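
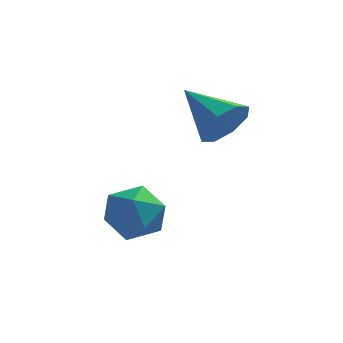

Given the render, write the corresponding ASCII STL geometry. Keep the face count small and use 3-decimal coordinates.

solid 
facet normal -0.861 0.494 0.119
outer loop
vertex -2.201 1.677 -1.23
vertex -2.736 0.864 -1.729
vertex -2.598 0.843 -0.645
endloop
endfacet
facet normal -0.405 0.646 0.647
outer loop
vertex -2.201 1.677 -1.23
vertex -2.598 0.843 -0.645
vertex -1.605 1.243 -0.423
endloop
endfacet
facet normal 0.187 0.916 0.354
outer loop
vertex -2.201 1.677 -1.23
vertex -1.605 1.243 -0.423
vertex -1.129 1.512 -1.37
endloop
endfacet
facet normal 0.097 0.930 -0.354
outer loop
vertex -2.201 1.677 -1.23
vertex -1.129 1.512 -1.37
vertex -1.828 1.277 -2.178
endloop
endfacet
facet normal -0.551 0.669 -0.499
outer loop
vertex -2.201 1.677 -1.23
vertex -1.828 1.277 -2.178
vertex -2.736 0.864 -1.729
endloop
endfacet
facet normal -0.232 0.037 0.972
outer loop
vertex -1.605 1.243 -0.423
vertex -2.598 0.843 -0.645
vertex -1.772 0.163 -0.422
endloop
endfacet
facet normal -0.970 -0.211 0.119
outer loop
vertex -2.598 0.843 -0.645
vertex -2.736 0.864 -1.729
vertex -2.471 -0.072 -1.23
endloop
endfacet
facet normal -0.468 0.072 -0.881
outer loop
vertex -2.736 0.864 -1.729
vertex -1.828 1.277 -2.178
vertex -1.995 0.197 -2.177
endloop
endfacet
facet normal 0.581 0.494 -0.647
outer loop
vertex -1.828 1.277 -2.178
vertex -1.129 1.512 -1.37
vertex -1.002 0.597 -1.955
endloop
endfacet
facet normal 0.727 0.472 0.499
outer loop
vertex -1.129 1.512 -1.37
vertex -1.605 1.243 -0.423
vertex -0.864 0.576 -0.871
endloop
endfacet
facet normal -0.097 -0.930 0.354
outer loop
vertex -1.399 -0.237 -1.37
vertex -1.772 0.163 -0.422
vertex -2.471 -0.072 -1.23
endloop
endfacet
facet normal -0.187 -0.916 -0.354
outer loop
vertex -1.399 -0.237 -1.37
vertex -2.471 -0.072 -1.23
vertex -1.995 0.197 -2.177
endloop
endfacet
facet normal 0.405 -0.646 -0.647
outer loop
vertex -1.399 -0.237 -1.37
vertex -1.995 0.197 -2.177
vertex -1.002 0.597 -1.955
endloop
endfacet
facet normal 0.861 -0.494 -0.119
outer loop
vertex -1.399 -0.237 -1.37
vertex -1.002 0.597 -1.955
vertex -0.864 0.576 -0.871
endloop
endfacet
facet normal 0.551 -0.669 0.499
outer loop
vertex -1.399 -0.237 -1.37
vertex -0.864 0.576 -0.871
vertex -1.772 0.163 -0.422
endloop
endfacet
facet normal -0.581 -0.494 0.647
outer loop
vertex -2.471 -0.072 -1.23
vertex -1.772 0.163 -0.422
vertex -2.598 0.843 -0.645
endloop
endfacet
facet normal -0.727 -0.472 -0.499
outer loop
vertex -1.995 0.197 -2.177
vertex -2.471 -0.072 -1.23
vertex -2.736 0.864 -1.729
endloop
endfacet
facet normal 0.232 -0.037 -0.972
outer loop
vertex -1.002 0.597 -1.955
vertex -1.995 0.197 -2.177
vertex -1.828 1.277 -2.178
endloop
endfacet
facet normal 0.970 0.211 -0.119
outer loop
vertex -0.864 0.576 -0.871
vertex -1.002 0.597 -1.955
vertex -1.129 1.512 -1.37
endloop
endfacet
facet normal 0.468 -0.072 0.881
outer loop
vertex -1.772 0.163 -0.422
vertex -0.864 0.576 -0.871
vertex -1.605 1.243 -0.423
endloop
endfacet
facet normal 0.684 -0.599 -0.415
outer loop
vertex 1.487 2.337 2.53
vertex 0.807 1.965 1.946
vertex 1.426 2.71 1.891
endloop
endfacet
facet normal 0.373 0.816 0.441
outer loop
vertex 1.487 2.337 2.53
vertex 1.426 2.71 1.891
vertex -0.527 3.135 2.754
endloop
endfacet
facet normal 0.685 -0.599 -0.415
outer loop
vertex 1.426 2.71 1.891
vertex 0.807 1.965 1.946
vertex 1.003 2.647 1.284
endloop
endfacet
facet normal 0.128 0.973 -0.190
outer loop
vertex 1.426 2.71 1.891
vertex 1.003 2.647 1.284
vertex -0.527 3.135 2.754
endloop
endfacet
facet normal 0.685 -0.599 -0.414
outer loop
vertex 1.003 2.647 1.284
vertex 0.807 1.965 1.946
vertex 0.466 2.184 1.065
endloop
endfacet
facet normal -0.360 0.706 -0.609
outer loop
vertex 1.003 2.647 1.284
vertex 0.466 2.184 1.065
vertex -0.527 3.135 2.754
endloop
endfacet
facet normal 0.685 -0.600 -0.414
outer loop
vertex 0.466 2.184 1.065
vertex 0.807 1.965 1.946
vertex 0.128 1.593 1.362
endloop
endfacet
facet normal -0.803 0.173 -0.570
outer loop
vertex 0.466 2.184 1.065
vertex 0.128 1.593 1.362
vertex -0.527 3.135 2.754
endloop
endfacet
facet normal 0.685 -0.599 -0.414
outer loop
vertex 0.128 1.593 1.362
vertex 0.807 1.965 1.946
vertex 0.189 1.221 2.001
endloop
endfacet
facet normal -0.944 -0.316 -0.094
outer loop
vertex 0.128 1.593 1.362
vertex 0.189 1.221 2.001
vertex -0.527 3.135 2.754
endloop
endfacet
facet normal 0.685 -0.599 -0.415
outer loop
vertex 0.189 1.221 2.001
vertex 0.807 1.965 1.946
vertex 0.612 1.284 2.608
endloop
endfacet
facet normal -0.699 -0.473 0.536
outer loop
vertex 0.189 1.221 2.001
vertex 0.612 1.284 2.608
vertex -0.527 3.135 2.754
endloop
endfacet
facet normal 0.685 -0.599 -0.414
outer loop
vertex 0.612 1.284 2.608
vertex 0.807 1.965 1.946
vertex 1.149 1.747 2.827
endloop
endfacet
facet normal -0.212 -0.206 0.955
outer loop
vertex 0.612 1.284 2.608
vertex 1.149 1.747 2.827
vertex -0.527 3.135 2.754
endloop
endfacet
facet normal 0.684 -0.600 -0.414
outer loop
vertex 1.149 1.747 2.827
vertex 0.807 1.965 1.946
vertex 1.487 2.337 2.53
endloop
endfacet
facet normal 0.232 0.328 0.916
outer loop
vertex 1.149 1.747 2.827
vertex 1.487 2.337 2.53
vertex -0.527 3.135 2.754
endloop
endfacet

endsolid


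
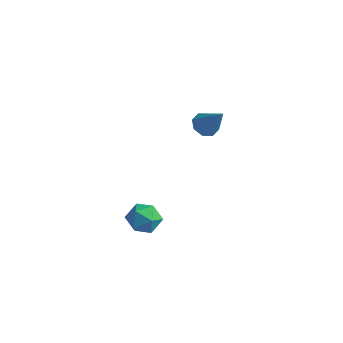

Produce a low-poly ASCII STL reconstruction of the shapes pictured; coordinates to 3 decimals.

solid 
facet normal -0.265 0.129 0.956
outer loop
vertex -2.238 -1.262 -1.499
vertex -1.813 -1.907 -1.294
vertex -1.468 -1.186 -1.296
endloop
endfacet
facet normal -0.236 0.755 0.612
outer loop
vertex -2.238 -1.262 -1.499
vertex -1.468 -1.186 -1.296
vertex -1.761 -0.775 -1.916
endloop
endfacet
facet normal -0.687 0.724 0.060
outer loop
vertex -2.238 -1.262 -1.499
vertex -1.761 -0.775 -1.916
vertex -2.286 -1.241 -2.296
endloop
endfacet
facet normal -0.995 0.081 0.062
outer loop
vertex -2.238 -1.262 -1.499
vertex -2.286 -1.241 -2.296
vertex -2.319 -1.941 -1.912
endloop
endfacet
facet normal -0.733 -0.287 0.616
outer loop
vertex -2.238 -1.262 -1.499
vertex -2.319 -1.941 -1.912
vertex -1.813 -1.907 -1.294
endloop
endfacet
facet normal 0.424 0.834 0.353
outer loop
vertex -1.761 -0.775 -1.916
vertex -1.468 -1.186 -1.296
vertex -1.041 -1.119 -1.968
endloop
endfacet
facet normal 0.378 -0.178 0.909
outer loop
vertex -1.468 -1.186 -1.296
vertex -1.813 -1.907 -1.294
vertex -1.074 -1.819 -1.584
endloop
endfacet
facet normal -0.381 -0.852 0.359
outer loop
vertex -1.813 -1.907 -1.294
vertex -2.319 -1.941 -1.912
vertex -1.599 -2.285 -1.964
endloop
endfacet
facet normal -0.804 -0.256 -0.536
outer loop
vertex -2.319 -1.941 -1.912
vertex -2.286 -1.241 -2.296
vertex -1.892 -1.874 -2.584
endloop
endfacet
facet normal -0.305 0.784 -0.540
outer loop
vertex -2.286 -1.241 -2.296
vertex -1.761 -0.775 -1.916
vertex -1.547 -1.153 -2.586
endloop
endfacet
facet normal 0.995 -0.081 -0.062
outer loop
vertex -1.122 -1.798 -2.381
vertex -1.041 -1.119 -1.968
vertex -1.074 -1.819 -1.584
endloop
endfacet
facet normal 0.687 -0.724 -0.060
outer loop
vertex -1.122 -1.798 -2.381
vertex -1.074 -1.819 -1.584
vertex -1.599 -2.285 -1.964
endloop
endfacet
facet normal 0.236 -0.755 -0.612
outer loop
vertex -1.122 -1.798 -2.381
vertex -1.599 -2.285 -1.964
vertex -1.892 -1.874 -2.584
endloop
endfacet
facet normal 0.265 -0.129 -0.956
outer loop
vertex -1.122 -1.798 -2.381
vertex -1.892 -1.874 -2.584
vertex -1.547 -1.153 -2.586
endloop
endfacet
facet normal 0.733 0.287 -0.616
outer loop
vertex -1.122 -1.798 -2.381
vertex -1.547 -1.153 -2.586
vertex -1.041 -1.119 -1.968
endloop
endfacet
facet normal 0.804 0.256 0.536
outer loop
vertex -1.074 -1.819 -1.584
vertex -1.041 -1.119 -1.968
vertex -1.468 -1.186 -1.296
endloop
endfacet
facet normal 0.305 -0.784 0.540
outer loop
vertex -1.599 -2.285 -1.964
vertex -1.074 -1.819 -1.584
vertex -1.813 -1.907 -1.294
endloop
endfacet
facet normal -0.424 -0.834 -0.353
outer loop
vertex -1.892 -1.874 -2.584
vertex -1.599 -2.285 -1.964
vertex -2.319 -1.941 -1.912
endloop
endfacet
facet normal -0.378 0.178 -0.909
outer loop
vertex -1.547 -1.153 -2.586
vertex -1.892 -1.874 -2.584
vertex -2.286 -1.241 -2.296
endloop
endfacet
facet normal 0.381 0.852 -0.359
outer loop
vertex -1.041 -1.119 -1.968
vertex -1.547 -1.153 -2.586
vertex -1.761 -0.775 -1.916
endloop
endfacet
facet normal -0.616 0.102 -0.781
outer loop
vertex -2.045 3.708 -0.452
vertex -2.523 3.861 -0.055
vertex -2.072 4.189 -0.368
endloop
endfacet
facet normal 0.951 0.104 -0.293
outer loop
vertex -2.045 3.708 -0.452
vertex -2.072 4.189 -0.368
vertex -1.537 3.699 1.195
endloop
endfacet
facet normal -0.616 0.101 -0.781
outer loop
vertex -2.072 4.189 -0.368
vertex -2.523 3.861 -0.055
vertex -2.363 4.479 -0.101
endloop
endfacet
facet normal 0.699 0.715 -0.015
outer loop
vertex -2.072 4.189 -0.368
vertex -2.363 4.479 -0.101
vertex -1.537 3.699 1.195
endloop
endfacet
facet normal -0.617 0.102 -0.781
outer loop
vertex -2.363 4.479 -0.101
vertex -2.523 3.861 -0.055
vertex -2.747 4.407 0.193
endloop
endfacet
facet normal 0.163 0.888 0.430
outer loop
vertex -2.363 4.479 -0.101
vertex -2.747 4.407 0.193
vertex -1.537 3.699 1.195
endloop
endfacet
facet normal -0.616 0.102 -0.781
outer loop
vertex -2.747 4.407 0.193
vertex -2.523 3.861 -0.055
vertex -3.001 4.015 0.342
endloop
endfacet
facet normal -0.344 0.520 0.782
outer loop
vertex -2.747 4.407 0.193
vertex -3.001 4.015 0.342
vertex -1.537 3.699 1.195
endloop
endfacet
facet normal -0.616 0.102 -0.781
outer loop
vertex -3.001 4.015 0.342
vertex -2.523 3.861 -0.055
vertex -2.974 3.533 0.258
endloop
endfacet
facet normal -0.524 -0.175 0.834
outer loop
vertex -3.001 4.015 0.342
vertex -2.974 3.533 0.258
vertex -1.537 3.699 1.195
endloop
endfacet
facet normal -0.616 0.101 -0.781
outer loop
vertex -2.974 3.533 0.258
vertex -2.523 3.861 -0.055
vertex -2.683 3.243 -0.009
endloop
endfacet
facet normal -0.272 -0.785 0.556
outer loop
vertex -2.974 3.533 0.258
vertex -2.683 3.243 -0.009
vertex -1.537 3.699 1.195
endloop
endfacet
facet normal -0.616 0.101 -0.781
outer loop
vertex -2.683 3.243 -0.009
vertex -2.523 3.861 -0.055
vertex -2.298 3.316 -0.303
endloop
endfacet
facet normal 0.266 -0.958 0.110
outer loop
vertex -2.683 3.243 -0.009
vertex -2.298 3.316 -0.303
vertex -1.537 3.699 1.195
endloop
endfacet
facet normal -0.616 0.101 -0.781
outer loop
vertex -2.298 3.316 -0.303
vertex -2.523 3.861 -0.055
vertex -2.045 3.708 -0.452
endloop
endfacet
facet normal 0.771 -0.589 -0.241
outer loop
vertex -2.298 3.316 -0.303
vertex -2.045 3.708 -0.452
vertex -1.537 3.699 1.195
endloop
endfacet

endsolid


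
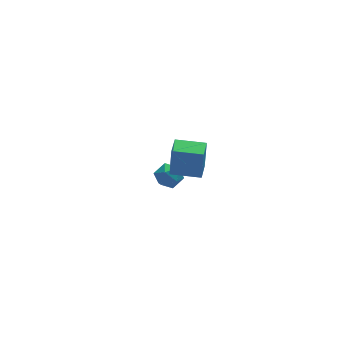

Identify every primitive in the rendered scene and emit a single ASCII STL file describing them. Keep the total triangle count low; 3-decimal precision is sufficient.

solid 
facet normal -0.895 0.445 0.045
outer loop
vertex -4.135 -4.083 4.713
vertex -3.596 -2.991 4.638
vertex -4.258 -4.147 2.919
endloop
endfacet
facet normal -0.441 -0.895 0.062
outer loop
vertex -2.764 -4.889 2.842
vertex -4.135 -4.083 4.713
vertex -4.258 -4.147 2.919
endloop
endfacet
facet normal -0.895 0.444 0.046
outer loop
vertex -4.258 -4.147 2.919
vertex -3.596 -2.991 4.638
vertex -3.72 -3.054 2.843
endloop
endfacet
facet normal -0.069 -0.035 -0.997
outer loop
vertex -3.72 -3.054 2.843
vertex -2.764 -4.889 2.842
vertex -4.258 -4.147 2.919
endloop
endfacet
facet normal 0.069 0.035 0.997
outer loop
vertex -4.135 -4.083 4.713
vertex -2.102 -3.733 4.561
vertex -3.596 -2.991 4.638
endloop
endfacet
facet normal -0.442 -0.895 0.062
outer loop
vertex -2.64 -4.826 4.637
vertex -4.135 -4.083 4.713
vertex -2.764 -4.889 2.842
endloop
endfacet
facet normal 0.068 0.036 0.997
outer loop
vertex -2.64 -4.826 4.637
vertex -2.102 -3.733 4.561
vertex -4.135 -4.083 4.713
endloop
endfacet
facet normal 0.441 0.895 -0.062
outer loop
vertex -3.596 -2.991 4.638
vertex -2.102 -3.733 4.561
vertex -3.72 -3.054 2.843
endloop
endfacet
facet normal -0.068 -0.035 -0.997
outer loop
vertex -2.225 -3.797 2.767
vertex -2.764 -4.889 2.842
vertex -3.72 -3.054 2.843
endloop
endfacet
facet normal 0.442 0.895 -0.062
outer loop
vertex -3.72 -3.054 2.843
vertex -2.102 -3.733 4.561
vertex -2.225 -3.797 2.767
endloop
endfacet
facet normal 0.894 -0.445 -0.046
outer loop
vertex -2.225 -3.797 2.767
vertex -2.64 -4.826 4.637
vertex -2.764 -4.889 2.842
endloop
endfacet
facet normal 0.895 -0.444 -0.046
outer loop
vertex -2.102 -3.733 4.561
vertex -2.64 -4.826 4.637
vertex -2.225 -3.797 2.767
endloop
endfacet
facet normal 0.059 -0.027 0.998
outer loop
vertex -2.134 3.368 -2.913
vertex -2.416 2.475 -2.921
vertex -1.504 2.679 -2.969
endloop
endfacet
facet normal 0.535 0.430 0.727
outer loop
vertex -2.134 3.368 -2.913
vertex -1.504 2.679 -2.969
vertex -1.406 3.446 -3.495
endloop
endfacet
facet normal 0.180 0.920 0.349
outer loop
vertex -2.134 3.368 -2.913
vertex -1.406 3.446 -3.495
vertex -2.258 3.718 -3.772
endloop
endfacet
facet normal -0.517 0.764 0.386
outer loop
vertex -2.134 3.368 -2.913
vertex -2.258 3.718 -3.772
vertex -2.882 3.117 -3.417
endloop
endfacet
facet normal -0.590 0.179 0.787
outer loop
vertex -2.134 3.368 -2.913
vertex -2.882 3.117 -3.417
vertex -2.416 2.475 -2.921
endloop
endfacet
facet normal 0.958 0.069 0.279
outer loop
vertex -1.406 3.446 -3.495
vertex -1.504 2.679 -2.969
vertex -1.238 2.603 -3.863
endloop
endfacet
facet normal 0.188 -0.671 0.718
outer loop
vertex -1.504 2.679 -2.969
vertex -2.416 2.475 -2.921
vertex -1.862 2.002 -3.508
endloop
endfacet
facet normal -0.863 -0.336 0.376
outer loop
vertex -2.416 2.475 -2.921
vertex -2.882 3.117 -3.417
vertex -2.714 2.274 -3.785
endloop
endfacet
facet normal -0.743 0.611 -0.273
outer loop
vertex -2.882 3.117 -3.417
vertex -2.258 3.718 -3.772
vertex -2.616 3.041 -4.311
endloop
endfacet
facet normal 0.383 0.862 -0.333
outer loop
vertex -2.258 3.718 -3.772
vertex -1.406 3.446 -3.495
vertex -1.704 3.245 -4.359
endloop
endfacet
facet normal 0.517 -0.764 -0.386
outer loop
vertex -1.986 2.352 -4.367
vertex -1.238 2.603 -3.863
vertex -1.862 2.002 -3.508
endloop
endfacet
facet normal -0.180 -0.920 -0.349
outer loop
vertex -1.986 2.352 -4.367
vertex -1.862 2.002 -3.508
vertex -2.714 2.274 -3.785
endloop
endfacet
facet normal -0.535 -0.430 -0.727
outer loop
vertex -1.986 2.352 -4.367
vertex -2.714 2.274 -3.785
vertex -2.616 3.041 -4.311
endloop
endfacet
facet normal -0.059 0.027 -0.998
outer loop
vertex -1.986 2.352 -4.367
vertex -2.616 3.041 -4.311
vertex -1.704 3.245 -4.359
endloop
endfacet
facet normal 0.590 -0.179 -0.787
outer loop
vertex -1.986 2.352 -4.367
vertex -1.704 3.245 -4.359
vertex -1.238 2.603 -3.863
endloop
endfacet
facet normal 0.743 -0.611 0.273
outer loop
vertex -1.862 2.002 -3.508
vertex -1.238 2.603 -3.863
vertex -1.504 2.679 -2.969
endloop
endfacet
facet normal -0.383 -0.862 0.333
outer loop
vertex -2.714 2.274 -3.785
vertex -1.862 2.002 -3.508
vertex -2.416 2.475 -2.921
endloop
endfacet
facet normal -0.958 -0.069 -0.279
outer loop
vertex -2.616 3.041 -4.311
vertex -2.714 2.274 -3.785
vertex -2.882 3.117 -3.417
endloop
endfacet
facet normal -0.188 0.671 -0.718
outer loop
vertex -1.704 3.245 -4.359
vertex -2.616 3.041 -4.311
vertex -2.258 3.718 -3.772
endloop
endfacet
facet normal 0.863 0.336 -0.376
outer loop
vertex -1.238 2.603 -3.863
vertex -1.704 3.245 -4.359
vertex -1.406 3.446 -3.495
endloop
endfacet

endsolid


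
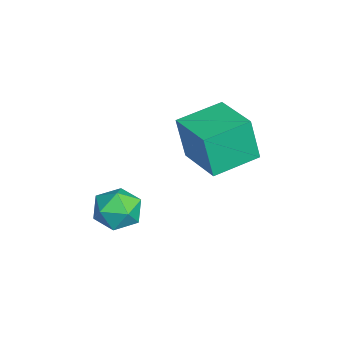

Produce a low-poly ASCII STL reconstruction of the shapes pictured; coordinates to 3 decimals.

solid 
facet normal -0.892 -0.434 -0.125
outer loop
vertex -0.253 -0.545 1.255
vertex -1.183 1.28 1.55
vertex -0.155 -0.174 -0.738
endloop
endfacet
facet normal 0.449 -0.882 -0.142
outer loop
vertex 1.763 0.76 -0.47
vertex -0.253 -0.545 1.255
vertex -0.155 -0.174 -0.738
endloop
endfacet
facet normal -0.892 -0.434 -0.125
outer loop
vertex -0.155 -0.174 -0.738
vertex -1.183 1.28 1.55
vertex -1.085 1.652 -0.443
endloop
endfacet
facet normal 0.048 0.183 -0.982
outer loop
vertex -1.085 1.652 -0.443
vertex 1.763 0.76 -0.47
vertex -0.155 -0.174 -0.738
endloop
endfacet
facet normal -0.048 -0.183 0.982
outer loop
vertex -0.253 -0.545 1.255
vertex 0.735 2.214 1.818
vertex -1.183 1.28 1.55
endloop
endfacet
facet normal 0.449 -0.882 -0.143
outer loop
vertex 1.665 0.388 1.523
vertex -0.253 -0.545 1.255
vertex 1.763 0.76 -0.47
endloop
endfacet
facet normal -0.048 -0.183 0.982
outer loop
vertex 1.665 0.388 1.523
vertex 0.735 2.214 1.818
vertex -0.253 -0.545 1.255
endloop
endfacet
facet normal -0.449 0.882 0.143
outer loop
vertex -1.183 1.28 1.55
vertex 0.735 2.214 1.818
vertex -1.085 1.652 -0.443
endloop
endfacet
facet normal 0.048 0.183 -0.982
outer loop
vertex 0.833 2.585 -0.175
vertex 1.763 0.76 -0.47
vertex -1.085 1.652 -0.443
endloop
endfacet
facet normal -0.449 0.882 0.142
outer loop
vertex -1.085 1.652 -0.443
vertex 0.735 2.214 1.818
vertex 0.833 2.585 -0.175
endloop
endfacet
facet normal 0.892 0.434 0.125
outer loop
vertex 0.833 2.585 -0.175
vertex 1.665 0.388 1.523
vertex 1.763 0.76 -0.47
endloop
endfacet
facet normal 0.892 0.434 0.125
outer loop
vertex 0.735 2.214 1.818
vertex 1.665 0.388 1.523
vertex 0.833 2.585 -0.175
endloop
endfacet
facet normal -0.659 0.716 0.229
outer loop
vertex 1.248 -2.198 -2.542
vertex 1.047 -2.679 -1.616
vertex 1.817 -1.95 -1.68
endloop
endfacet
facet normal -0.140 0.972 -0.187
outer loop
vertex 1.248 -2.198 -2.542
vertex 1.817 -1.95 -1.68
vertex 2.298 -2.062 -2.62
endloop
endfacet
facet normal -0.136 0.594 -0.793
outer loop
vertex 1.248 -2.198 -2.542
vertex 2.298 -2.062 -2.62
vertex 1.826 -2.86 -3.137
endloop
endfacet
facet normal -0.653 0.104 -0.750
outer loop
vertex 1.248 -2.198 -2.542
vertex 1.826 -2.86 -3.137
vertex 1.053 -3.242 -2.517
endloop
endfacet
facet normal -0.977 0.180 -0.119
outer loop
vertex 1.248 -2.198 -2.542
vertex 1.053 -3.242 -2.517
vertex 1.047 -2.679 -1.616
endloop
endfacet
facet normal 0.482 0.864 0.144
outer loop
vertex 2.298 -2.062 -2.62
vertex 1.817 -1.95 -1.68
vertex 2.747 -2.458 -1.743
endloop
endfacet
facet normal -0.357 0.449 0.819
outer loop
vertex 1.817 -1.95 -1.68
vertex 1.047 -2.679 -1.616
vertex 1.974 -2.84 -1.123
endloop
endfacet
facet normal -0.871 -0.420 0.256
outer loop
vertex 1.047 -2.679 -1.616
vertex 1.053 -3.242 -2.517
vertex 1.502 -3.638 -1.64
endloop
endfacet
facet normal -0.347 -0.541 -0.766
outer loop
vertex 1.053 -3.242 -2.517
vertex 1.826 -2.86 -3.137
vertex 1.983 -3.75 -2.58
endloop
endfacet
facet normal 0.488 0.253 -0.835
outer loop
vertex 1.826 -2.86 -3.137
vertex 2.298 -2.062 -2.62
vertex 2.753 -3.021 -2.644
endloop
endfacet
facet normal 0.653 -0.104 0.750
outer loop
vertex 2.552 -3.502 -1.718
vertex 2.747 -2.458 -1.743
vertex 1.974 -2.84 -1.123
endloop
endfacet
facet normal 0.136 -0.594 0.793
outer loop
vertex 2.552 -3.502 -1.718
vertex 1.974 -2.84 -1.123
vertex 1.502 -3.638 -1.64
endloop
endfacet
facet normal 0.140 -0.972 0.187
outer loop
vertex 2.552 -3.502 -1.718
vertex 1.502 -3.638 -1.64
vertex 1.983 -3.75 -2.58
endloop
endfacet
facet normal 0.659 -0.716 -0.229
outer loop
vertex 2.552 -3.502 -1.718
vertex 1.983 -3.75 -2.58
vertex 2.753 -3.021 -2.644
endloop
endfacet
facet normal 0.977 -0.180 0.119
outer loop
vertex 2.552 -3.502 -1.718
vertex 2.753 -3.021 -2.644
vertex 2.747 -2.458 -1.743
endloop
endfacet
facet normal 0.347 0.541 0.766
outer loop
vertex 1.974 -2.84 -1.123
vertex 2.747 -2.458 -1.743
vertex 1.817 -1.95 -1.68
endloop
endfacet
facet normal -0.488 -0.253 0.835
outer loop
vertex 1.502 -3.638 -1.64
vertex 1.974 -2.84 -1.123
vertex 1.047 -2.679 -1.616
endloop
endfacet
facet normal -0.482 -0.864 -0.144
outer loop
vertex 1.983 -3.75 -2.58
vertex 1.502 -3.638 -1.64
vertex 1.053 -3.242 -2.517
endloop
endfacet
facet normal 0.357 -0.449 -0.819
outer loop
vertex 2.753 -3.021 -2.644
vertex 1.983 -3.75 -2.58
vertex 1.826 -2.86 -3.137
endloop
endfacet
facet normal 0.871 0.420 -0.256
outer loop
vertex 2.747 -2.458 -1.743
vertex 2.753 -3.021 -2.644
vertex 2.298 -2.062 -2.62
endloop
endfacet

endsolid


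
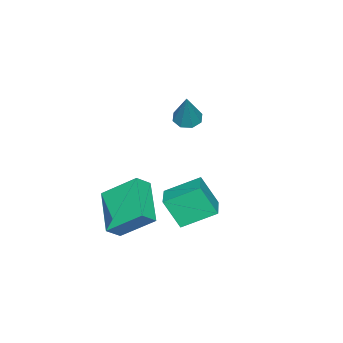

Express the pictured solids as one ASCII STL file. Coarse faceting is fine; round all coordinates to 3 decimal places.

solid 
facet normal -0.666 0.375 -0.645
outer loop
vertex 0.682 -0.863 -1.854
vertex 2.143 0.219 -2.733
vertex 1.017 -2.255 -3.009
endloop
endfacet
facet normal -0.723 -0.536 0.436
outer loop
vertex 1.557 -2.559 -2.487
vertex 0.682 -0.863 -1.854
vertex 1.017 -2.255 -3.009
endloop
endfacet
facet normal -0.666 0.375 -0.645
outer loop
vertex 1.017 -2.255 -3.009
vertex 2.143 0.219 -2.733
vertex 2.479 -1.173 -3.889
endloop
endfacet
facet normal 0.182 -0.756 -0.628
outer loop
vertex 2.479 -1.173 -3.889
vertex 1.557 -2.559 -2.487
vertex 1.017 -2.255 -3.009
endloop
endfacet
facet normal -0.182 0.756 0.629
outer loop
vertex 0.682 -0.863 -1.854
vertex 2.683 -0.085 -2.211
vertex 2.143 0.219 -2.733
endloop
endfacet
facet normal -0.724 -0.536 0.435
outer loop
vertex 1.221 -1.167 -1.331
vertex 0.682 -0.863 -1.854
vertex 1.557 -2.559 -2.487
endloop
endfacet
facet normal -0.182 0.757 0.628
outer loop
vertex 1.221 -1.167 -1.331
vertex 2.683 -0.085 -2.211
vertex 0.682 -0.863 -1.854
endloop
endfacet
facet normal 0.723 0.536 -0.436
outer loop
vertex 2.143 0.219 -2.733
vertex 2.683 -0.085 -2.211
vertex 2.479 -1.173 -3.889
endloop
endfacet
facet normal 0.183 -0.757 -0.628
outer loop
vertex 3.018 -1.477 -3.366
vertex 1.557 -2.559 -2.487
vertex 2.479 -1.173 -3.889
endloop
endfacet
facet normal 0.724 0.535 -0.435
outer loop
vertex 2.479 -1.173 -3.889
vertex 2.683 -0.085 -2.211
vertex 3.018 -1.477 -3.366
endloop
endfacet
facet normal 0.666 -0.375 0.645
outer loop
vertex 3.018 -1.477 -3.366
vertex 1.221 -1.167 -1.331
vertex 1.557 -2.559 -2.487
endloop
endfacet
facet normal 0.666 -0.375 0.645
outer loop
vertex 2.683 -0.085 -2.211
vertex 1.221 -1.167 -1.331
vertex 3.018 -1.477 -3.366
endloop
endfacet
facet normal -0.876 -0.448 -0.178
outer loop
vertex 0.483 -0.385 -2.27
vertex -0.284 0.82 -1.529
vertex 0.376 0.333 -3.548
endloop
endfacet
facet normal 0.477 -0.749 -0.461
outer loop
vertex 1.444 0.88 -3.331
vertex 0.483 -0.385 -2.27
vertex 0.376 0.333 -3.548
endloop
endfacet
facet normal -0.876 -0.449 -0.178
outer loop
vertex 0.376 0.333 -3.548
vertex -0.284 0.82 -1.529
vertex -0.392 1.538 -2.807
endloop
endfacet
facet normal -0.073 0.488 -0.870
outer loop
vertex -0.392 1.538 -2.807
vertex 1.444 0.88 -3.331
vertex 0.376 0.333 -3.548
endloop
endfacet
facet normal 0.073 -0.488 0.870
outer loop
vertex 0.483 -0.385 -2.27
vertex 0.784 1.367 -1.312
vertex -0.284 0.82 -1.529
endloop
endfacet
facet normal 0.477 -0.749 -0.461
outer loop
vertex 1.552 0.162 -2.053
vertex 0.483 -0.385 -2.27
vertex 1.444 0.88 -3.331
endloop
endfacet
facet normal 0.073 -0.488 0.870
outer loop
vertex 1.552 0.162 -2.053
vertex 0.784 1.367 -1.312
vertex 0.483 -0.385 -2.27
endloop
endfacet
facet normal -0.477 0.748 0.461
outer loop
vertex -0.284 0.82 -1.529
vertex 0.784 1.367 -1.312
vertex -0.392 1.538 -2.807
endloop
endfacet
facet normal -0.073 0.488 -0.870
outer loop
vertex 0.677 2.085 -2.59
vertex 1.444 0.88 -3.331
vertex -0.392 1.538 -2.807
endloop
endfacet
facet normal -0.477 0.749 0.461
outer loop
vertex -0.392 1.538 -2.807
vertex 0.784 1.367 -1.312
vertex 0.677 2.085 -2.59
endloop
endfacet
facet normal 0.876 0.448 0.178
outer loop
vertex 0.677 2.085 -2.59
vertex 1.552 0.162 -2.053
vertex 1.444 0.88 -3.331
endloop
endfacet
facet normal 0.876 0.448 0.179
outer loop
vertex 0.784 1.367 -1.312
vertex 1.552 0.162 -2.053
vertex 0.677 2.085 -2.59
endloop
endfacet
facet normal -0.410 -0.201 -0.890
outer loop
vertex -2.53 -0.779 -0.476
vertex -2.899 -1.2 -0.211
vertex -2.94 -0.593 -0.329
endloop
endfacet
facet normal 0.398 0.916 -0.049
outer loop
vertex -2.53 -0.779 -0.476
vertex -2.94 -0.593 -0.329
vertex -2.161 -0.84 1.391
endloop
endfacet
facet normal -0.411 -0.201 -0.889
outer loop
vertex -2.94 -0.593 -0.329
vertex -2.899 -1.2 -0.211
vertex -3.327 -0.763 -0.112
endloop
endfacet
facet normal -0.266 0.930 0.254
outer loop
vertex -2.94 -0.593 -0.329
vertex -3.327 -0.763 -0.112
vertex -2.161 -0.84 1.391
endloop
endfacet
facet normal -0.411 -0.201 -0.889
outer loop
vertex -3.327 -0.763 -0.112
vertex -2.899 -1.2 -0.211
vertex -3.463 -1.189 0.047
endloop
endfacet
facet normal -0.701 0.435 0.566
outer loop
vertex -3.327 -0.763 -0.112
vertex -3.463 -1.189 0.047
vertex -2.161 -0.84 1.391
endloop
endfacet
facet normal -0.411 -0.199 -0.890
outer loop
vertex -3.463 -1.189 0.047
vertex -2.899 -1.2 -0.211
vertex -3.268 -1.622 0.054
endloop
endfacet
facet normal -0.651 -0.282 0.704
outer loop
vertex -3.463 -1.189 0.047
vertex -3.268 -1.622 0.054
vertex -2.161 -0.84 1.391
endloop
endfacet
facet normal -0.409 -0.201 -0.890
outer loop
vertex -3.268 -1.622 0.054
vertex -2.899 -1.2 -0.211
vertex -2.857 -1.808 -0.093
endloop
endfacet
facet normal -0.149 -0.795 0.588
outer loop
vertex -3.268 -1.622 0.054
vertex -2.857 -1.808 -0.093
vertex -2.161 -0.84 1.391
endloop
endfacet
facet normal -0.409 -0.201 -0.890
outer loop
vertex -2.857 -1.808 -0.093
vertex -2.899 -1.2 -0.211
vertex -2.471 -1.638 -0.309
endloop
endfacet
facet normal 0.515 -0.808 0.285
outer loop
vertex -2.857 -1.808 -0.093
vertex -2.471 -1.638 -0.309
vertex -2.161 -0.84 1.391
endloop
endfacet
facet normal -0.410 -0.201 -0.890
outer loop
vertex -2.471 -1.638 -0.309
vertex -2.899 -1.2 -0.211
vertex -2.335 -1.212 -0.468
endloop
endfacet
facet normal 0.949 -0.313 -0.026
outer loop
vertex -2.471 -1.638 -0.309
vertex -2.335 -1.212 -0.468
vertex -2.161 -0.84 1.391
endloop
endfacet
facet normal -0.410 -0.201 -0.890
outer loop
vertex -2.335 -1.212 -0.468
vertex -2.899 -1.2 -0.211
vertex -2.53 -0.779 -0.476
endloop
endfacet
facet normal 0.900 0.402 -0.165
outer loop
vertex -2.335 -1.212 -0.468
vertex -2.53 -0.779 -0.476
vertex -2.161 -0.84 1.391
endloop
endfacet

endsolid


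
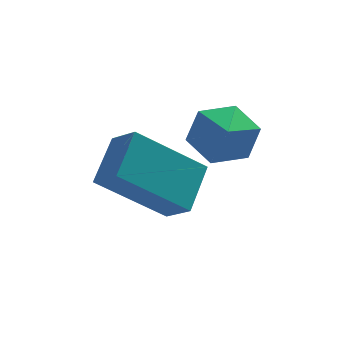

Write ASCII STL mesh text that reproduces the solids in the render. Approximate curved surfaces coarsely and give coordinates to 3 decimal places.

solid 
facet normal 0.083 0.841 -0.535
outer loop
vertex 0.757 0.508 1.175
vertex 0.292 0.89 1.703
vertex 1.086 0.877 1.805
endloop
endfacet
facet normal 0.756 -0.655 -0.011
outer loop
vertex 0.757 0.508 1.175
vertex 1.086 0.877 1.805
vertex 0.188 -0.17 2.377
endloop
endfacet
facet normal 0.082 0.841 -0.534
outer loop
vertex 1.086 0.877 1.805
vertex 0.292 0.89 1.703
vertex 0.62 1.258 2.333
endloop
endfacet
facet normal 0.669 -0.180 0.721
outer loop
vertex 1.086 0.877 1.805
vertex 0.62 1.258 2.333
vertex 0.188 -0.17 2.377
endloop
endfacet
facet normal 0.083 0.841 -0.535
outer loop
vertex 0.62 1.258 2.333
vertex 0.292 0.89 1.703
vertex -0.173 1.271 2.23
endloop
endfacet
facet normal -0.127 0.069 0.989
outer loop
vertex 0.62 1.258 2.333
vertex -0.173 1.271 2.23
vertex 0.188 -0.17 2.377
endloop
endfacet
facet normal 0.083 0.841 -0.535
outer loop
vertex -0.173 1.271 2.23
vertex 0.292 0.89 1.703
vertex -0.501 0.903 1.601
endloop
endfacet
facet normal -0.836 -0.156 0.527
outer loop
vertex -0.173 1.271 2.23
vertex -0.501 0.903 1.601
vertex 0.188 -0.17 2.377
endloop
endfacet
facet normal 0.083 0.841 -0.535
outer loop
vertex -0.501 0.903 1.601
vertex 0.292 0.89 1.703
vertex -0.036 0.521 1.073
endloop
endfacet
facet normal -0.750 -0.629 -0.205
outer loop
vertex -0.501 0.903 1.601
vertex -0.036 0.521 1.073
vertex 0.188 -0.17 2.377
endloop
endfacet
facet normal 0.083 0.841 -0.535
outer loop
vertex -0.036 0.521 1.073
vertex 0.292 0.89 1.703
vertex 0.757 0.508 1.175
endloop
endfacet
facet normal 0.047 -0.879 -0.474
outer loop
vertex -0.036 0.521 1.073
vertex 0.757 0.508 1.175
vertex 0.188 -0.17 2.377
endloop
endfacet
facet normal -0.779 -0.032 0.627
outer loop
vertex -1.964 0.958 0.604
vertex -1.42 1.97 1.332
vertex -2.389 1.545 0.106
endloop
endfacet
facet normal -0.400 -0.744 -0.535
outer loop
vertex -0.8 1.61 -1.172
vertex -1.964 0.958 0.604
vertex -2.389 1.545 0.106
endloop
endfacet
facet normal -0.779 -0.032 0.627
outer loop
vertex -2.389 1.545 0.106
vertex -1.42 1.97 1.332
vertex -1.845 2.557 0.834
endloop
endfacet
facet normal -0.483 0.667 -0.567
outer loop
vertex -1.845 2.557 0.834
vertex -0.8 1.61 -1.172
vertex -2.389 1.545 0.106
endloop
endfacet
facet normal 0.483 -0.667 0.567
outer loop
vertex -1.964 0.958 0.604
vertex 0.169 2.035 0.054
vertex -1.42 1.97 1.332
endloop
endfacet
facet normal -0.400 -0.744 -0.535
outer loop
vertex -0.375 1.023 -0.674
vertex -1.964 0.958 0.604
vertex -0.8 1.61 -1.172
endloop
endfacet
facet normal 0.483 -0.667 0.567
outer loop
vertex -0.375 1.023 -0.674
vertex 0.169 2.035 0.054
vertex -1.964 0.958 0.604
endloop
endfacet
facet normal 0.400 0.744 0.535
outer loop
vertex -1.42 1.97 1.332
vertex 0.169 2.035 0.054
vertex -1.845 2.557 0.834
endloop
endfacet
facet normal -0.483 0.667 -0.567
outer loop
vertex -0.256 2.622 -0.444
vertex -0.8 1.61 -1.172
vertex -1.845 2.557 0.834
endloop
endfacet
facet normal 0.400 0.744 0.535
outer loop
vertex -1.845 2.557 0.834
vertex 0.169 2.035 0.054
vertex -0.256 2.622 -0.444
endloop
endfacet
facet normal 0.779 0.032 -0.627
outer loop
vertex -0.256 2.622 -0.444
vertex -0.375 1.023 -0.674
vertex -0.8 1.61 -1.172
endloop
endfacet
facet normal 0.779 0.032 -0.627
outer loop
vertex 0.169 2.035 0.054
vertex -0.375 1.023 -0.674
vertex -0.256 2.622 -0.444
endloop
endfacet

endsolid


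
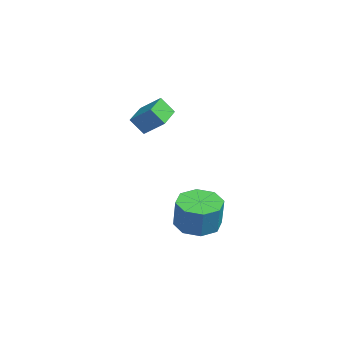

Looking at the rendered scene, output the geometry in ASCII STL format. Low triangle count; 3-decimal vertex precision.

solid 
facet normal -0.882 0.458 0.111
outer loop
vertex 0.695 -1.461 3.521
vertex 1.186 -0.683 4.211
vertex 0.887 -0.907 2.761
endloop
endfacet
facet normal -0.427 -0.676 -0.601
outer loop
vertex 2.254 -1.617 2.589
vertex 0.695 -1.461 3.521
vertex 0.887 -0.907 2.761
endloop
endfacet
facet normal -0.882 0.458 0.111
outer loop
vertex 0.887 -0.907 2.761
vertex 1.186 -0.683 4.211
vertex 1.378 -0.129 3.45
endloop
endfacet
facet normal 0.199 0.576 -0.793
outer loop
vertex 1.378 -0.129 3.45
vertex 2.254 -1.617 2.589
vertex 0.887 -0.907 2.761
endloop
endfacet
facet normal -0.200 -0.577 0.792
outer loop
vertex 0.695 -1.461 3.521
vertex 2.553 -1.393 4.039
vertex 1.186 -0.683 4.211
endloop
endfacet
facet normal -0.427 -0.677 -0.600
outer loop
vertex 2.062 -2.171 3.35
vertex 0.695 -1.461 3.521
vertex 2.254 -1.617 2.589
endloop
endfacet
facet normal -0.200 -0.576 0.793
outer loop
vertex 2.062 -2.171 3.35
vertex 2.553 -1.393 4.039
vertex 0.695 -1.461 3.521
endloop
endfacet
facet normal 0.427 0.676 0.600
outer loop
vertex 1.186 -0.683 4.211
vertex 2.553 -1.393 4.039
vertex 1.378 -0.129 3.45
endloop
endfacet
facet normal 0.200 0.576 -0.792
outer loop
vertex 2.745 -0.839 3.279
vertex 2.254 -1.617 2.589
vertex 1.378 -0.129 3.45
endloop
endfacet
facet normal 0.426 0.676 0.601
outer loop
vertex 1.378 -0.129 3.45
vertex 2.553 -1.393 4.039
vertex 2.745 -0.839 3.279
endloop
endfacet
facet normal 0.882 -0.458 -0.111
outer loop
vertex 2.745 -0.839 3.279
vertex 2.062 -2.171 3.35
vertex 2.254 -1.617 2.589
endloop
endfacet
facet normal 0.882 -0.458 -0.111
outer loop
vertex 2.553 -1.393 4.039
vertex 2.062 -2.171 3.35
vertex 2.745 -0.839 3.279
endloop
endfacet
facet normal -0.334 0.013 -0.942
outer loop
vertex 4.063 0.399 -2.732
vertex 3.104 0.471 -2.391
vertex 3.833 1.14 -2.64
endloop
endfacet
facet normal 0.895 0.317 -0.313
outer loop
vertex 4.063 0.399 -2.732
vertex 3.833 1.14 -2.64
vertex 4.574 0.378 -1.29
endloop
endfacet
facet normal 0.895 0.317 -0.313
outer loop
vertex 4.574 0.378 -1.29
vertex 3.833 1.14 -2.64
vertex 4.344 1.119 -1.198
endloop
endfacet
facet normal 0.334 -0.013 0.942
outer loop
vertex 4.574 0.378 -1.29
vertex 4.344 1.119 -1.198
vertex 3.616 0.449 -0.949
endloop
endfacet
facet normal -0.335 0.014 -0.942
outer loop
vertex 3.833 1.14 -2.64
vertex 3.104 0.471 -2.391
vertex 3.176 1.488 -2.401
endloop
endfacet
facet normal 0.424 0.895 -0.137
outer loop
vertex 3.833 1.14 -2.64
vertex 3.176 1.488 -2.401
vertex 4.344 1.119 -1.198
endloop
endfacet
facet normal 0.424 0.895 -0.137
outer loop
vertex 4.344 1.119 -1.198
vertex 3.176 1.488 -2.401
vertex 3.687 1.467 -0.96
endloop
endfacet
facet normal 0.334 -0.013 0.942
outer loop
vertex 4.344 1.119 -1.198
vertex 3.687 1.467 -0.96
vertex 3.616 0.449 -0.949
endloop
endfacet
facet normal -0.334 0.014 -0.942
outer loop
vertex 3.176 1.488 -2.401
vertex 3.104 0.471 -2.391
vertex 2.477 1.24 -2.157
endloop
endfacet
facet normal -0.295 0.948 0.118
outer loop
vertex 3.176 1.488 -2.401
vertex 2.477 1.24 -2.157
vertex 3.687 1.467 -0.96
endloop
endfacet
facet normal -0.295 0.948 0.119
outer loop
vertex 3.687 1.467 -0.96
vertex 2.477 1.24 -2.157
vertex 2.989 1.219 -0.715
endloop
endfacet
facet normal 0.335 -0.013 0.942
outer loop
vertex 3.687 1.467 -0.96
vertex 2.989 1.219 -0.715
vertex 3.616 0.449 -0.949
endloop
endfacet
facet normal -0.334 0.014 -0.942
outer loop
vertex 2.477 1.24 -2.157
vertex 3.104 0.471 -2.391
vertex 2.146 0.542 -2.05
endloop
endfacet
facet normal -0.841 0.446 0.305
outer loop
vertex 2.477 1.24 -2.157
vertex 2.146 0.542 -2.05
vertex 2.989 1.219 -0.715
endloop
endfacet
facet normal -0.841 0.447 0.305
outer loop
vertex 2.989 1.219 -0.715
vertex 2.146 0.542 -2.05
vertex 2.657 0.521 -0.608
endloop
endfacet
facet normal 0.334 -0.014 0.942
outer loop
vertex 2.989 1.219 -0.715
vertex 2.657 0.521 -0.608
vertex 3.616 0.449 -0.949
endloop
endfacet
facet normal -0.334 0.013 -0.942
outer loop
vertex 2.146 0.542 -2.05
vertex 3.104 0.471 -2.391
vertex 2.376 -0.199 -2.142
endloop
endfacet
facet normal -0.895 -0.317 0.313
outer loop
vertex 2.146 0.542 -2.05
vertex 2.376 -0.199 -2.142
vertex 2.657 0.521 -0.608
endloop
endfacet
facet normal -0.895 -0.317 0.313
outer loop
vertex 2.657 0.521 -0.608
vertex 2.376 -0.199 -2.142
vertex 2.887 -0.22 -0.7
endloop
endfacet
facet normal 0.334 -0.013 0.942
outer loop
vertex 2.657 0.521 -0.608
vertex 2.887 -0.22 -0.7
vertex 3.616 0.449 -0.949
endloop
endfacet
facet normal -0.334 0.013 -0.942
outer loop
vertex 2.376 -0.199 -2.142
vertex 3.104 0.471 -2.391
vertex 3.033 -0.547 -2.38
endloop
endfacet
facet normal -0.424 -0.895 0.137
outer loop
vertex 2.376 -0.199 -2.142
vertex 3.033 -0.547 -2.38
vertex 2.887 -0.22 -0.7
endloop
endfacet
facet normal -0.424 -0.895 0.137
outer loop
vertex 2.887 -0.22 -0.7
vertex 3.033 -0.547 -2.38
vertex 3.544 -0.568 -0.939
endloop
endfacet
facet normal 0.335 -0.014 0.942
outer loop
vertex 2.887 -0.22 -0.7
vertex 3.544 -0.568 -0.939
vertex 3.616 0.449 -0.949
endloop
endfacet
facet normal -0.335 0.013 -0.942
outer loop
vertex 3.033 -0.547 -2.38
vertex 3.104 0.471 -2.391
vertex 3.731 -0.299 -2.625
endloop
endfacet
facet normal 0.295 -0.948 -0.119
outer loop
vertex 3.033 -0.547 -2.38
vertex 3.731 -0.299 -2.625
vertex 3.544 -0.568 -0.939
endloop
endfacet
facet normal 0.295 -0.948 -0.119
outer loop
vertex 3.544 -0.568 -0.939
vertex 3.731 -0.299 -2.625
vertex 4.243 -0.32 -1.183
endloop
endfacet
facet normal 0.334 -0.014 0.942
outer loop
vertex 3.544 -0.568 -0.939
vertex 4.243 -0.32 -1.183
vertex 3.616 0.449 -0.949
endloop
endfacet
facet normal -0.334 0.014 -0.942
outer loop
vertex 3.731 -0.299 -2.625
vertex 3.104 0.471 -2.391
vertex 4.063 0.399 -2.732
endloop
endfacet
facet normal 0.841 -0.447 -0.305
outer loop
vertex 3.731 -0.299 -2.625
vertex 4.063 0.399 -2.732
vertex 4.243 -0.32 -1.183
endloop
endfacet
facet normal 0.842 -0.446 -0.305
outer loop
vertex 4.243 -0.32 -1.183
vertex 4.063 0.399 -2.732
vertex 4.574 0.378 -1.29
endloop
endfacet
facet normal 0.334 -0.014 0.942
outer loop
vertex 4.243 -0.32 -1.183
vertex 4.574 0.378 -1.29
vertex 3.616 0.449 -0.949
endloop
endfacet

endsolid


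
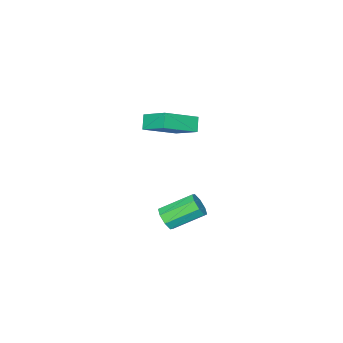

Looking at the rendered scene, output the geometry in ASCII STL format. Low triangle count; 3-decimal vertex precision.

solid 
facet normal 0.660 -0.568 -0.493
outer loop
vertex 1.564 -0.058 -2.783
vertex 1.11 -0.102 -3.34
vertex 1.639 0.347 -3.149
endloop
endfacet
facet normal 0.739 0.371 0.562
outer loop
vertex 1.564 -0.058 -2.783
vertex 1.639 0.347 -3.149
vertex 0.303 1.027 -1.843
endloop
endfacet
facet normal 0.739 0.370 0.563
outer loop
vertex 0.303 1.027 -1.843
vertex 1.639 0.347 -3.149
vertex 0.379 1.432 -2.209
endloop
endfacet
facet normal -0.660 0.568 0.491
outer loop
vertex 0.303 1.027 -1.843
vertex 0.379 1.432 -2.209
vertex -0.15 0.982 -2.4
endloop
endfacet
facet normal 0.660 -0.568 -0.492
outer loop
vertex 1.639 0.347 -3.149
vertex 1.11 -0.102 -3.34
vertex 1.405 0.489 -3.627
endloop
endfacet
facet normal 0.620 0.782 -0.071
outer loop
vertex 1.639 0.347 -3.149
vertex 1.405 0.489 -3.627
vertex 0.379 1.432 -2.209
endloop
endfacet
facet normal 0.618 0.783 -0.073
outer loop
vertex 0.379 1.432 -2.209
vertex 1.405 0.489 -3.627
vertex 0.144 1.573 -2.687
endloop
endfacet
facet normal -0.660 0.567 0.492
outer loop
vertex 0.379 1.432 -2.209
vertex 0.144 1.573 -2.687
vertex -0.15 0.982 -2.4
endloop
endfacet
facet normal 0.660 -0.568 -0.491
outer loop
vertex 1.405 0.489 -3.627
vertex 1.11 -0.102 -3.34
vertex 0.998 0.284 -3.937
endloop
endfacet
facet normal 0.136 0.735 -0.665
outer loop
vertex 1.405 0.489 -3.627
vertex 0.998 0.284 -3.937
vertex 0.144 1.573 -2.687
endloop
endfacet
facet normal 0.137 0.735 -0.664
outer loop
vertex 0.144 1.573 -2.687
vertex 0.998 0.284 -3.937
vertex -0.263 1.369 -2.997
endloop
endfacet
facet normal -0.660 0.567 0.493
outer loop
vertex 0.144 1.573 -2.687
vertex -0.263 1.369 -2.997
vertex -0.15 0.982 -2.4
endloop
endfacet
facet normal 0.660 -0.568 -0.491
outer loop
vertex 0.998 0.284 -3.937
vertex 1.11 -0.102 -3.34
vertex 0.657 -0.147 -3.897
endloop
endfacet
facet normal -0.426 0.257 -0.868
outer loop
vertex 0.998 0.284 -3.937
vertex 0.657 -0.147 -3.897
vertex -0.263 1.369 -2.997
endloop
endfacet
facet normal -0.426 0.257 -0.868
outer loop
vertex -0.263 1.369 -2.997
vertex 0.657 -0.147 -3.897
vertex -0.604 0.938 -2.957
endloop
endfacet
facet normal -0.660 0.568 0.493
outer loop
vertex -0.263 1.369 -2.997
vertex -0.604 0.938 -2.957
vertex -0.15 0.982 -2.4
endloop
endfacet
facet normal 0.660 -0.568 -0.491
outer loop
vertex 0.657 -0.147 -3.897
vertex 1.11 -0.102 -3.34
vertex 0.581 -0.552 -3.531
endloop
endfacet
facet normal -0.739 -0.370 -0.563
outer loop
vertex 0.657 -0.147 -3.897
vertex 0.581 -0.552 -3.531
vertex -0.604 0.938 -2.957
endloop
endfacet
facet normal -0.739 -0.371 -0.562
outer loop
vertex -0.604 0.938 -2.957
vertex 0.581 -0.552 -3.531
vertex -0.679 0.533 -2.591
endloop
endfacet
facet normal -0.660 0.568 0.493
outer loop
vertex -0.604 0.938 -2.957
vertex -0.679 0.533 -2.591
vertex -0.15 0.982 -2.4
endloop
endfacet
facet normal 0.660 -0.567 -0.492
outer loop
vertex 0.581 -0.552 -3.531
vertex 1.11 -0.102 -3.34
vertex 0.816 -0.693 -3.053
endloop
endfacet
facet normal -0.619 -0.782 0.073
outer loop
vertex 0.581 -0.552 -3.531
vertex 0.816 -0.693 -3.053
vertex -0.679 0.533 -2.591
endloop
endfacet
facet normal -0.619 -0.782 0.071
outer loop
vertex -0.679 0.533 -2.591
vertex 0.816 -0.693 -3.053
vertex -0.445 0.391 -2.113
endloop
endfacet
facet normal -0.660 0.568 0.492
outer loop
vertex -0.679 0.533 -2.591
vertex -0.445 0.391 -2.113
vertex -0.15 0.982 -2.4
endloop
endfacet
facet normal 0.660 -0.567 -0.493
outer loop
vertex 0.816 -0.693 -3.053
vertex 1.11 -0.102 -3.34
vertex 1.223 -0.489 -2.743
endloop
endfacet
facet normal -0.137 -0.735 0.664
outer loop
vertex 0.816 -0.693 -3.053
vertex 1.223 -0.489 -2.743
vertex -0.445 0.391 -2.113
endloop
endfacet
facet normal -0.136 -0.734 0.665
outer loop
vertex -0.445 0.391 -2.113
vertex 1.223 -0.489 -2.743
vertex -0.038 0.596 -1.803
endloop
endfacet
facet normal -0.660 0.568 0.491
outer loop
vertex -0.445 0.391 -2.113
vertex -0.038 0.596 -1.803
vertex -0.15 0.982 -2.4
endloop
endfacet
facet normal 0.660 -0.568 -0.493
outer loop
vertex 1.223 -0.489 -2.743
vertex 1.11 -0.102 -3.34
vertex 1.564 -0.058 -2.783
endloop
endfacet
facet normal 0.426 -0.257 0.868
outer loop
vertex 1.223 -0.489 -2.743
vertex 1.564 -0.058 -2.783
vertex -0.038 0.596 -1.803
endloop
endfacet
facet normal 0.426 -0.257 0.868
outer loop
vertex -0.038 0.596 -1.803
vertex 1.564 -0.058 -2.783
vertex 0.303 1.027 -1.843
endloop
endfacet
facet normal -0.660 0.568 0.491
outer loop
vertex -0.038 0.596 -1.803
vertex 0.303 1.027 -1.843
vertex -0.15 0.982 -2.4
endloop
endfacet
facet normal -0.521 -0.412 0.748
outer loop
vertex 0.871 -0.36 4.143
vertex -0.887 0.193 3.223
vertex 0.844 -1.779 3.343
endloop
endfacet
facet normal 0.854 -0.268 0.446
outer loop
vertex 1.307 -1.413 2.677
vertex 0.871 -0.36 4.143
vertex 0.844 -1.779 3.343
endloop
endfacet
facet normal -0.520 -0.411 0.748
outer loop
vertex 0.844 -1.779 3.343
vertex -0.887 0.193 3.223
vertex -0.915 -1.227 2.423
endloop
endfacet
facet normal -0.017 -0.871 -0.491
outer loop
vertex -0.915 -1.227 2.423
vertex 1.307 -1.413 2.677
vertex 0.844 -1.779 3.343
endloop
endfacet
facet normal 0.017 0.871 0.491
outer loop
vertex 0.871 -0.36 4.143
vertex -0.424 0.559 2.557
vertex -0.887 0.193 3.223
endloop
endfacet
facet normal 0.853 -0.268 0.447
outer loop
vertex 1.335 0.007 3.477
vertex 0.871 -0.36 4.143
vertex 1.307 -1.413 2.677
endloop
endfacet
facet normal 0.016 0.871 0.491
outer loop
vertex 1.335 0.007 3.477
vertex -0.424 0.559 2.557
vertex 0.871 -0.36 4.143
endloop
endfacet
facet normal -0.854 0.268 -0.446
outer loop
vertex -0.887 0.193 3.223
vertex -0.424 0.559 2.557
vertex -0.915 -1.227 2.423
endloop
endfacet
facet normal -0.017 -0.871 -0.491
outer loop
vertex -0.451 -0.86 1.757
vertex 1.307 -1.413 2.677
vertex -0.915 -1.227 2.423
endloop
endfacet
facet normal -0.853 0.268 -0.447
outer loop
vertex -0.915 -1.227 2.423
vertex -0.424 0.559 2.557
vertex -0.451 -0.86 1.757
endloop
endfacet
facet normal 0.521 0.411 -0.748
outer loop
vertex -0.451 -0.86 1.757
vertex 1.335 0.007 3.477
vertex 1.307 -1.413 2.677
endloop
endfacet
facet normal 0.520 0.412 -0.748
outer loop
vertex -0.424 0.559 2.557
vertex 1.335 0.007 3.477
vertex -0.451 -0.86 1.757
endloop
endfacet

endsolid


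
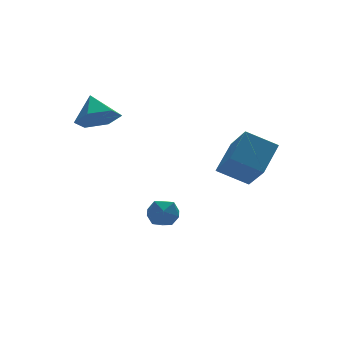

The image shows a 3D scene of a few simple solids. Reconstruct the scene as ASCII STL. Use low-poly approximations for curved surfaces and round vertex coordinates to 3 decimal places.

solid 
facet normal -0.058 -0.693 -0.719
outer loop
vertex -0.766 0.221 1.936
vertex -1.731 0.415 1.827
vertex -1.063 0.913 1.293
endloop
endfacet
facet normal 0.843 0.513 0.163
outer loop
vertex -0.766 0.221 1.936
vertex -1.063 0.913 1.293
vertex -1.649 1.385 2.833
endloop
endfacet
facet normal -0.058 -0.693 -0.718
outer loop
vertex -1.063 0.913 1.293
vertex -1.731 0.415 1.827
vertex -2.027 1.106 1.184
endloop
endfacet
facet normal 0.215 0.954 -0.211
outer loop
vertex -1.063 0.913 1.293
vertex -2.027 1.106 1.184
vertex -1.649 1.385 2.833
endloop
endfacet
facet normal -0.058 -0.693 -0.718
outer loop
vertex -2.027 1.106 1.184
vertex -1.731 0.415 1.827
vertex -2.695 0.608 1.718
endloop
endfacet
facet normal -0.597 0.802 0.001
outer loop
vertex -2.027 1.106 1.184
vertex -2.695 0.608 1.718
vertex -1.649 1.385 2.833
endloop
endfacet
facet normal -0.058 -0.694 -0.718
outer loop
vertex -2.695 0.608 1.718
vertex -1.731 0.415 1.827
vertex -2.399 -0.083 2.362
endloop
endfacet
facet normal -0.782 0.211 0.586
outer loop
vertex -2.695 0.608 1.718
vertex -2.399 -0.083 2.362
vertex -1.649 1.385 2.833
endloop
endfacet
facet normal -0.059 -0.693 -0.719
outer loop
vertex -2.399 -0.083 2.362
vertex -1.731 0.415 1.827
vertex -1.434 -0.277 2.47
endloop
endfacet
facet normal -0.154 -0.230 0.961
outer loop
vertex -2.399 -0.083 2.362
vertex -1.434 -0.277 2.47
vertex -1.649 1.385 2.833
endloop
endfacet
facet normal -0.058 -0.693 -0.719
outer loop
vertex -1.434 -0.277 2.47
vertex -1.731 0.415 1.827
vertex -0.766 0.221 1.936
endloop
endfacet
facet normal 0.658 -0.079 0.749
outer loop
vertex -1.434 -0.277 2.47
vertex -0.766 0.221 1.936
vertex -1.649 1.385 2.833
endloop
endfacet
facet normal -0.761 0.440 0.478
outer loop
vertex 2.69 -3.793 1.797
vertex 2.739 -2.512 0.696
vertex 1.588 -4.613 0.796
endloop
endfacet
facet normal -0.028 -0.758 0.652
outer loop
vertex 2.721 -5.268 0.084
vertex 2.69 -3.793 1.797
vertex 1.588 -4.613 0.796
endloop
endfacet
facet normal -0.761 0.439 0.478
outer loop
vertex 1.588 -4.613 0.796
vertex 2.739 -2.512 0.696
vertex 1.636 -3.332 -0.306
endloop
endfacet
facet normal -0.649 -0.482 -0.589
outer loop
vertex 1.636 -3.332 -0.306
vertex 2.721 -5.268 0.084
vertex 1.588 -4.613 0.796
endloop
endfacet
facet normal 0.649 0.482 0.589
outer loop
vertex 2.69 -3.793 1.797
vertex 3.872 -3.167 -0.016
vertex 2.739 -2.512 0.696
endloop
endfacet
facet normal -0.029 -0.758 0.652
outer loop
vertex 3.824 -4.448 1.086
vertex 2.69 -3.793 1.797
vertex 2.721 -5.268 0.084
endloop
endfacet
facet normal 0.648 0.483 0.589
outer loop
vertex 3.824 -4.448 1.086
vertex 3.872 -3.167 -0.016
vertex 2.69 -3.793 1.797
endloop
endfacet
facet normal 0.029 0.758 -0.652
outer loop
vertex 2.739 -2.512 0.696
vertex 3.872 -3.167 -0.016
vertex 1.636 -3.332 -0.306
endloop
endfacet
facet normal -0.648 -0.482 -0.590
outer loop
vertex 2.77 -3.987 -1.017
vertex 2.721 -5.268 0.084
vertex 1.636 -3.332 -0.306
endloop
endfacet
facet normal 0.029 0.758 -0.652
outer loop
vertex 1.636 -3.332 -0.306
vertex 3.872 -3.167 -0.016
vertex 2.77 -3.987 -1.017
endloop
endfacet
facet normal 0.761 -0.440 -0.478
outer loop
vertex 2.77 -3.987 -1.017
vertex 3.824 -4.448 1.086
vertex 2.721 -5.268 0.084
endloop
endfacet
facet normal 0.761 -0.439 -0.478
outer loop
vertex 3.872 -3.167 -0.016
vertex 3.824 -4.448 1.086
vertex 2.77 -3.987 -1.017
endloop
endfacet
facet normal -0.227 0.751 0.620
outer loop
vertex -0.253 -1.043 -2.934
vertex -0.177 -1.529 -2.318
vertex 0.447 -1.124 -2.58
endloop
endfacet
facet normal 0.099 0.995 0.033
outer loop
vertex -0.253 -1.043 -2.934
vertex 0.447 -1.124 -2.58
vertex 0.404 -1.094 -3.367
endloop
endfacet
facet normal -0.289 0.796 -0.532
outer loop
vertex -0.253 -1.043 -2.934
vertex 0.404 -1.094 -3.367
vertex -0.247 -1.48 -3.591
endloop
endfacet
facet normal -0.853 0.431 -0.294
outer loop
vertex -0.253 -1.043 -2.934
vertex -0.247 -1.48 -3.591
vertex -0.606 -1.748 -2.942
endloop
endfacet
facet normal -0.814 0.403 0.418
outer loop
vertex -0.253 -1.043 -2.934
vertex -0.606 -1.748 -2.942
vertex -0.177 -1.529 -2.318
endloop
endfacet
facet normal 0.737 0.676 -0.014
outer loop
vertex 0.404 -1.094 -3.367
vertex 0.447 -1.124 -2.58
vertex 0.886 -1.612 -3.018
endloop
endfacet
facet normal 0.209 0.283 0.936
outer loop
vertex 0.447 -1.124 -2.58
vertex -0.177 -1.529 -2.318
vertex 0.527 -1.88 -2.369
endloop
endfacet
facet normal -0.742 -0.280 0.609
outer loop
vertex -0.177 -1.529 -2.318
vertex -0.606 -1.748 -2.942
vertex -0.124 -2.266 -2.593
endloop
endfacet
facet normal -0.805 -0.237 -0.543
outer loop
vertex -0.606 -1.748 -2.942
vertex -0.247 -1.48 -3.591
vertex -0.167 -2.236 -3.38
endloop
endfacet
facet normal 0.109 0.354 -0.929
outer loop
vertex -0.247 -1.48 -3.591
vertex 0.404 -1.094 -3.367
vertex 0.457 -1.831 -3.642
endloop
endfacet
facet normal 0.853 -0.431 0.294
outer loop
vertex 0.533 -2.317 -3.026
vertex 0.886 -1.612 -3.018
vertex 0.527 -1.88 -2.369
endloop
endfacet
facet normal 0.289 -0.796 0.532
outer loop
vertex 0.533 -2.317 -3.026
vertex 0.527 -1.88 -2.369
vertex -0.124 -2.266 -2.593
endloop
endfacet
facet normal -0.099 -0.995 -0.033
outer loop
vertex 0.533 -2.317 -3.026
vertex -0.124 -2.266 -2.593
vertex -0.167 -2.236 -3.38
endloop
endfacet
facet normal 0.227 -0.751 -0.620
outer loop
vertex 0.533 -2.317 -3.026
vertex -0.167 -2.236 -3.38
vertex 0.457 -1.831 -3.642
endloop
endfacet
facet normal 0.814 -0.403 -0.418
outer loop
vertex 0.533 -2.317 -3.026
vertex 0.457 -1.831 -3.642
vertex 0.886 -1.612 -3.018
endloop
endfacet
facet normal 0.805 0.237 0.543
outer loop
vertex 0.527 -1.88 -2.369
vertex 0.886 -1.612 -3.018
vertex 0.447 -1.124 -2.58
endloop
endfacet
facet normal -0.109 -0.354 0.929
outer loop
vertex -0.124 -2.266 -2.593
vertex 0.527 -1.88 -2.369
vertex -0.177 -1.529 -2.318
endloop
endfacet
facet normal -0.737 -0.676 0.014
outer loop
vertex -0.167 -2.236 -3.38
vertex -0.124 -2.266 -2.593
vertex -0.606 -1.748 -2.942
endloop
endfacet
facet normal -0.209 -0.283 -0.936
outer loop
vertex 0.457 -1.831 -3.642
vertex -0.167 -2.236 -3.38
vertex -0.247 -1.48 -3.591
endloop
endfacet
facet normal 0.742 0.280 -0.609
outer loop
vertex 0.886 -1.612 -3.018
vertex 0.457 -1.831 -3.642
vertex 0.404 -1.094 -3.367
endloop
endfacet

endsolid


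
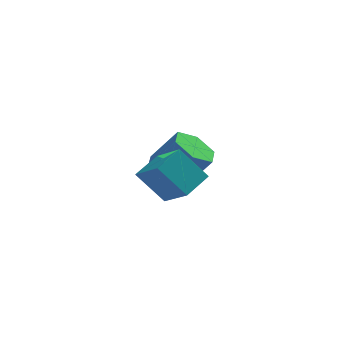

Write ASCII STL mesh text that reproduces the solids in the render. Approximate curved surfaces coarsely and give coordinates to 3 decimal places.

solid 
facet normal -0.591 0.076 -0.803
outer loop
vertex -3.066 -0.015 -0.831
vertex -3.777 0.593 -0.251
vertex -2.961 1.08 -0.805
endloop
endfacet
facet normal 0.801 -0.063 -0.595
outer loop
vertex -3.066 -0.015 -0.831
vertex -2.961 1.08 -0.805
vertex -1.932 -0.16 0.712
endloop
endfacet
facet normal 0.801 -0.063 -0.595
outer loop
vertex -1.932 -0.16 0.712
vertex -2.961 1.08 -0.805
vertex -1.827 0.935 0.738
endloop
endfacet
facet normal 0.590 -0.076 0.804
outer loop
vertex -1.932 -0.16 0.712
vertex -1.827 0.935 0.738
vertex -2.643 0.447 1.291
endloop
endfacet
facet normal -0.591 0.076 -0.803
outer loop
vertex -2.961 1.08 -0.805
vertex -3.777 0.593 -0.251
vertex -3.672 1.687 -0.225
endloop
endfacet
facet normal 0.483 0.831 -0.277
outer loop
vertex -2.961 1.08 -0.805
vertex -3.672 1.687 -0.225
vertex -1.827 0.935 0.738
endloop
endfacet
facet normal 0.483 0.830 -0.277
outer loop
vertex -1.827 0.935 0.738
vertex -3.672 1.687 -0.225
vertex -2.538 1.542 1.317
endloop
endfacet
facet normal 0.590 -0.076 0.804
outer loop
vertex -1.827 0.935 0.738
vertex -2.538 1.542 1.317
vertex -2.643 0.447 1.291
endloop
endfacet
facet normal -0.590 0.076 -0.804
outer loop
vertex -3.672 1.687 -0.225
vertex -3.777 0.593 -0.251
vertex -4.488 1.2 0.328
endloop
endfacet
facet normal -0.318 0.893 0.318
outer loop
vertex -3.672 1.687 -0.225
vertex -4.488 1.2 0.328
vertex -2.538 1.542 1.317
endloop
endfacet
facet normal -0.318 0.893 0.317
outer loop
vertex -2.538 1.542 1.317
vertex -4.488 1.2 0.328
vertex -3.354 1.055 1.871
endloop
endfacet
facet normal 0.591 -0.076 0.803
outer loop
vertex -2.538 1.542 1.317
vertex -3.354 1.055 1.871
vertex -2.643 0.447 1.291
endloop
endfacet
facet normal -0.590 0.076 -0.804
outer loop
vertex -4.488 1.2 0.328
vertex -3.777 0.593 -0.251
vertex -4.593 0.105 0.302
endloop
endfacet
facet normal -0.801 0.063 0.595
outer loop
vertex -4.488 1.2 0.328
vertex -4.593 0.105 0.302
vertex -3.354 1.055 1.871
endloop
endfacet
facet normal -0.801 0.063 0.595
outer loop
vertex -3.354 1.055 1.871
vertex -4.593 0.105 0.302
vertex -3.459 -0.04 1.845
endloop
endfacet
facet normal 0.591 -0.076 0.803
outer loop
vertex -3.354 1.055 1.871
vertex -3.459 -0.04 1.845
vertex -2.643 0.447 1.291
endloop
endfacet
facet normal -0.590 0.076 -0.804
outer loop
vertex -4.593 0.105 0.302
vertex -3.777 0.593 -0.251
vertex -3.882 -0.502 -0.277
endloop
endfacet
facet normal -0.483 -0.830 0.277
outer loop
vertex -4.593 0.105 0.302
vertex -3.882 -0.502 -0.277
vertex -3.459 -0.04 1.845
endloop
endfacet
facet normal -0.483 -0.831 0.277
outer loop
vertex -3.459 -0.04 1.845
vertex -3.882 -0.502 -0.277
vertex -2.748 -0.647 1.265
endloop
endfacet
facet normal 0.591 -0.076 0.803
outer loop
vertex -3.459 -0.04 1.845
vertex -2.748 -0.647 1.265
vertex -2.643 0.447 1.291
endloop
endfacet
facet normal -0.591 0.076 -0.803
outer loop
vertex -3.882 -0.502 -0.277
vertex -3.777 0.593 -0.251
vertex -3.066 -0.015 -0.831
endloop
endfacet
facet normal 0.318 -0.893 -0.318
outer loop
vertex -3.882 -0.502 -0.277
vertex -3.066 -0.015 -0.831
vertex -2.748 -0.647 1.265
endloop
endfacet
facet normal 0.318 -0.893 -0.318
outer loop
vertex -2.748 -0.647 1.265
vertex -3.066 -0.015 -0.831
vertex -1.932 -0.16 0.712
endloop
endfacet
facet normal 0.590 -0.076 0.804
outer loop
vertex -2.748 -0.647 1.265
vertex -1.932 -0.16 0.712
vertex -2.643 0.447 1.291
endloop
endfacet
facet normal -0.596 -0.724 -0.349
outer loop
vertex -3.003 -5.075 1.506
vertex -4.148 -4.779 2.849
vertex -3.878 -3.868 0.496
endloop
endfacet
facet normal 0.639 -0.165 -0.751
outer loop
vertex -3.032 -2.841 0.991
vertex -3.003 -5.075 1.506
vertex -3.878 -3.868 0.496
endloop
endfacet
facet normal -0.596 -0.724 -0.349
outer loop
vertex -3.878 -3.868 0.496
vertex -4.148 -4.779 2.849
vertex -5.023 -3.573 1.84
endloop
endfacet
facet normal -0.486 0.670 -0.561
outer loop
vertex -5.023 -3.573 1.84
vertex -3.032 -2.841 0.991
vertex -3.878 -3.868 0.496
endloop
endfacet
facet normal 0.485 -0.670 0.561
outer loop
vertex -3.003 -5.075 1.506
vertex -3.302 -3.752 3.344
vertex -4.148 -4.779 2.849
endloop
endfacet
facet normal 0.639 -0.165 -0.751
outer loop
vertex -2.157 -4.047 2.0
vertex -3.003 -5.075 1.506
vertex -3.032 -2.841 0.991
endloop
endfacet
facet normal 0.486 -0.670 0.561
outer loop
vertex -2.157 -4.047 2.0
vertex -3.302 -3.752 3.344
vertex -3.003 -5.075 1.506
endloop
endfacet
facet normal -0.639 0.165 0.751
outer loop
vertex -4.148 -4.779 2.849
vertex -3.302 -3.752 3.344
vertex -5.023 -3.573 1.84
endloop
endfacet
facet normal -0.486 0.670 -0.562
outer loop
vertex -4.177 -2.545 2.334
vertex -3.032 -2.841 0.991
vertex -5.023 -3.573 1.84
endloop
endfacet
facet normal -0.639 0.165 0.751
outer loop
vertex -5.023 -3.573 1.84
vertex -3.302 -3.752 3.344
vertex -4.177 -2.545 2.334
endloop
endfacet
facet normal 0.596 0.724 0.348
outer loop
vertex -4.177 -2.545 2.334
vertex -2.157 -4.047 2.0
vertex -3.032 -2.841 0.991
endloop
endfacet
facet normal 0.596 0.724 0.349
outer loop
vertex -3.302 -3.752 3.344
vertex -2.157 -4.047 2.0
vertex -4.177 -2.545 2.334
endloop
endfacet

endsolid


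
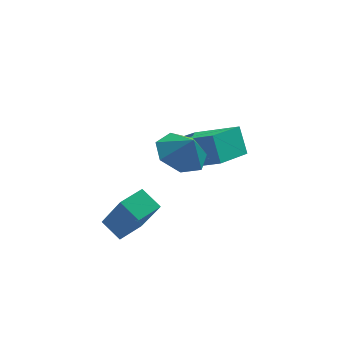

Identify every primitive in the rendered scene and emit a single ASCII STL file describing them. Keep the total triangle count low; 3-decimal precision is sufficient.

solid 
facet normal -0.813 0.401 -0.422
outer loop
vertex -0.189 -0.166 0.891
vertex 0.97 1.477 0.22
vertex 0.075 -0.811 -0.23
endloop
endfacet
facet normal -0.547 -0.775 0.317
outer loop
vertex 1.75 -1.637 0.64
vertex -0.189 -0.166 0.891
vertex 0.075 -0.811 -0.23
endloop
endfacet
facet normal -0.813 0.401 -0.422
outer loop
vertex 0.075 -0.811 -0.23
vertex 0.97 1.477 0.22
vertex 1.234 0.832 -0.901
endloop
endfacet
facet normal 0.200 -0.488 -0.849
outer loop
vertex 1.234 0.832 -0.901
vertex 1.75 -1.637 0.64
vertex 0.075 -0.811 -0.23
endloop
endfacet
facet normal -0.200 0.488 0.849
outer loop
vertex -0.189 -0.166 0.891
vertex 2.645 0.651 1.09
vertex 0.97 1.477 0.22
endloop
endfacet
facet normal -0.547 -0.775 0.317
outer loop
vertex 1.486 -0.992 1.761
vertex -0.189 -0.166 0.891
vertex 1.75 -1.637 0.64
endloop
endfacet
facet normal -0.200 0.488 0.849
outer loop
vertex 1.486 -0.992 1.761
vertex 2.645 0.651 1.09
vertex -0.189 -0.166 0.891
endloop
endfacet
facet normal 0.547 0.775 -0.317
outer loop
vertex 0.97 1.477 0.22
vertex 2.645 0.651 1.09
vertex 1.234 0.832 -0.901
endloop
endfacet
facet normal 0.200 -0.488 -0.849
outer loop
vertex 2.909 0.006 -0.031
vertex 1.75 -1.637 0.64
vertex 1.234 0.832 -0.901
endloop
endfacet
facet normal 0.547 0.775 -0.317
outer loop
vertex 1.234 0.832 -0.901
vertex 2.645 0.651 1.09
vertex 2.909 0.006 -0.031
endloop
endfacet
facet normal 0.813 -0.401 0.422
outer loop
vertex 2.909 0.006 -0.031
vertex 1.486 -0.992 1.761
vertex 1.75 -1.637 0.64
endloop
endfacet
facet normal 0.813 -0.401 0.422
outer loop
vertex 2.645 0.651 1.09
vertex 1.486 -0.992 1.761
vertex 2.909 0.006 -0.031
endloop
endfacet
facet normal -0.405 0.322 -0.856
outer loop
vertex 1.19 -2.224 1.59
vertex 0.222 -2.516 1.938
vertex 0.718 -1.576 2.057
endloop
endfacet
facet normal 0.836 0.262 0.482
outer loop
vertex 1.19 -2.224 1.59
vertex 0.718 -1.576 2.057
vertex 0.658 -2.864 2.862
endloop
endfacet
facet normal -0.404 0.322 -0.856
outer loop
vertex 0.718 -1.576 2.057
vertex 0.222 -2.516 1.938
vertex -0.129 -1.636 2.434
endloop
endfacet
facet normal 0.325 0.490 0.809
outer loop
vertex 0.718 -1.576 2.057
vertex -0.129 -1.636 2.434
vertex 0.658 -2.864 2.862
endloop
endfacet
facet normal -0.405 0.321 -0.856
outer loop
vertex -0.129 -1.636 2.434
vertex 0.222 -2.516 1.938
vertex -0.711 -2.359 2.438
endloop
endfacet
facet normal -0.227 0.188 0.956
outer loop
vertex -0.129 -1.636 2.434
vertex -0.711 -2.359 2.438
vertex 0.658 -2.864 2.862
endloop
endfacet
facet normal -0.404 0.323 -0.856
outer loop
vertex -0.711 -2.359 2.438
vertex 0.222 -2.516 1.938
vertex -0.591 -3.2 2.064
endloop
endfacet
facet normal -0.406 -0.419 0.812
outer loop
vertex -0.711 -2.359 2.438
vertex -0.591 -3.2 2.064
vertex 0.658 -2.864 2.862
endloop
endfacet
facet normal -0.404 0.322 -0.856
outer loop
vertex -0.591 -3.2 2.064
vertex 0.222 -2.516 1.938
vertex 0.141 -3.527 1.596
endloop
endfacet
facet normal -0.077 -0.870 0.487
outer loop
vertex -0.591 -3.2 2.064
vertex 0.141 -3.527 1.596
vertex 0.658 -2.864 2.862
endloop
endfacet
facet normal -0.404 0.322 -0.856
outer loop
vertex 0.141 -3.527 1.596
vertex 0.222 -2.516 1.938
vertex 0.934 -3.092 1.385
endloop
endfacet
facet normal 0.514 -0.828 0.224
outer loop
vertex 0.141 -3.527 1.596
vertex 0.934 -3.092 1.385
vertex 0.658 -2.864 2.862
endloop
endfacet
facet normal -0.405 0.322 -0.856
outer loop
vertex 0.934 -3.092 1.385
vertex 0.222 -2.516 1.938
vertex 1.19 -2.224 1.59
endloop
endfacet
facet normal 0.920 -0.324 0.222
outer loop
vertex 0.934 -3.092 1.385
vertex 1.19 -2.224 1.59
vertex 0.658 -2.864 2.862
endloop
endfacet
facet normal -0.318 0.432 -0.844
outer loop
vertex -2.754 -3.289 -1.262
vertex -1.931 -2.492 -1.165
vertex -2.108 -3.89 -1.813
endloop
endfacet
facet normal -0.716 -0.693 -0.083
outer loop
vertex -1.429 -4.808 -0.015
vertex -2.754 -3.289 -1.262
vertex -2.108 -3.89 -1.813
endloop
endfacet
facet normal -0.319 0.432 -0.844
outer loop
vertex -2.108 -3.89 -1.813
vertex -1.931 -2.492 -1.165
vertex -1.285 -3.092 -1.716
endloop
endfacet
facet normal 0.622 -0.577 -0.529
outer loop
vertex -1.285 -3.092 -1.716
vertex -1.429 -4.808 -0.015
vertex -2.108 -3.89 -1.813
endloop
endfacet
facet normal -0.622 0.577 0.529
outer loop
vertex -2.754 -3.289 -1.262
vertex -1.252 -3.41 0.633
vertex -1.931 -2.492 -1.165
endloop
endfacet
facet normal -0.716 -0.693 -0.084
outer loop
vertex -2.075 -4.208 0.536
vertex -2.754 -3.289 -1.262
vertex -1.429 -4.808 -0.015
endloop
endfacet
facet normal -0.622 0.577 0.530
outer loop
vertex -2.075 -4.208 0.536
vertex -1.252 -3.41 0.633
vertex -2.754 -3.289 -1.262
endloop
endfacet
facet normal 0.716 0.693 0.084
outer loop
vertex -1.931 -2.492 -1.165
vertex -1.252 -3.41 0.633
vertex -1.285 -3.092 -1.716
endloop
endfacet
facet normal 0.621 -0.577 -0.530
outer loop
vertex -0.606 -4.011 0.082
vertex -1.429 -4.808 -0.015
vertex -1.285 -3.092 -1.716
endloop
endfacet
facet normal 0.716 0.693 0.084
outer loop
vertex -1.285 -3.092 -1.716
vertex -1.252 -3.41 0.633
vertex -0.606 -4.011 0.082
endloop
endfacet
facet normal 0.319 -0.432 0.844
outer loop
vertex -0.606 -4.011 0.082
vertex -2.075 -4.208 0.536
vertex -1.429 -4.808 -0.015
endloop
endfacet
facet normal 0.319 -0.431 0.844
outer loop
vertex -1.252 -3.41 0.633
vertex -2.075 -4.208 0.536
vertex -0.606 -4.011 0.082
endloop
endfacet

endsolid


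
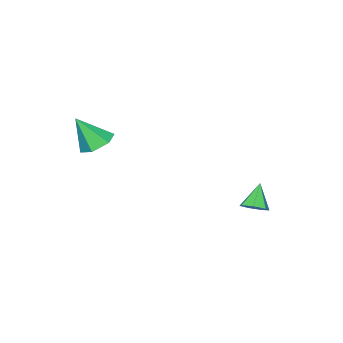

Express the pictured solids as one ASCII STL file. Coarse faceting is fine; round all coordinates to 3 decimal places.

solid 
facet normal -0.339 0.404 -0.850
outer loop
vertex 2.878 0.022 -0.101
vertex 2.227 -0.339 -0.013
vertex 2.317 0.347 0.277
endloop
endfacet
facet normal 0.659 0.578 0.481
outer loop
vertex 2.878 0.022 -0.101
vertex 2.317 0.347 0.277
vertex 2.733 -0.941 1.253
endloop
endfacet
facet normal -0.339 0.404 -0.850
outer loop
vertex 2.317 0.347 0.277
vertex 2.227 -0.339 -0.013
vertex 1.666 -0.015 0.365
endloop
endfacet
facet normal -0.197 0.551 0.811
outer loop
vertex 2.317 0.347 0.277
vertex 1.666 -0.015 0.365
vertex 2.733 -0.941 1.253
endloop
endfacet
facet normal -0.339 0.404 -0.850
outer loop
vertex 1.666 -0.015 0.365
vertex 2.227 -0.339 -0.013
vertex 1.576 -0.701 0.075
endloop
endfacet
facet normal -0.720 -0.188 0.668
outer loop
vertex 1.666 -0.015 0.365
vertex 1.576 -0.701 0.075
vertex 2.733 -0.941 1.253
endloop
endfacet
facet normal -0.339 0.404 -0.850
outer loop
vertex 1.576 -0.701 0.075
vertex 2.227 -0.339 -0.013
vertex 2.137 -1.025 -0.303
endloop
endfacet
facet normal -0.387 -0.901 0.197
outer loop
vertex 1.576 -0.701 0.075
vertex 2.137 -1.025 -0.303
vertex 2.733 -0.941 1.253
endloop
endfacet
facet normal -0.339 0.404 -0.850
outer loop
vertex 2.137 -1.025 -0.303
vertex 2.227 -0.339 -0.013
vertex 2.788 -0.664 -0.391
endloop
endfacet
facet normal 0.467 -0.874 -0.132
outer loop
vertex 2.137 -1.025 -0.303
vertex 2.788 -0.664 -0.391
vertex 2.733 -0.941 1.253
endloop
endfacet
facet normal -0.339 0.404 -0.850
outer loop
vertex 2.788 -0.664 -0.391
vertex 2.227 -0.339 -0.013
vertex 2.878 0.022 -0.101
endloop
endfacet
facet normal 0.991 -0.134 0.010
outer loop
vertex 2.788 -0.664 -0.391
vertex 2.878 0.022 -0.101
vertex 2.733 -0.941 1.253
endloop
endfacet
facet normal 0.535 0.215 -0.817
outer loop
vertex -2.319 3.35 -3.841
vertex -2.716 3.069 -4.175
vertex -2.703 3.638 -4.017
endloop
endfacet
facet normal 0.139 0.645 0.752
outer loop
vertex -2.319 3.35 -3.841
vertex -2.703 3.638 -4.017
vertex -3.364 2.811 -3.185
endloop
endfacet
facet normal 0.534 0.215 -0.817
outer loop
vertex -2.703 3.638 -4.017
vertex -2.716 3.069 -4.175
vertex -3.098 3.498 -4.312
endloop
endfacet
facet normal -0.532 0.773 0.346
outer loop
vertex -2.703 3.638 -4.017
vertex -3.098 3.498 -4.312
vertex -3.364 2.811 -3.185
endloop
endfacet
facet normal 0.534 0.214 -0.818
outer loop
vertex -3.098 3.498 -4.312
vertex -2.716 3.069 -4.175
vertex -3.205 3.035 -4.503
endloop
endfacet
facet normal -0.965 0.253 -0.073
outer loop
vertex -3.098 3.498 -4.312
vertex -3.205 3.035 -4.503
vertex -3.364 2.811 -3.185
endloop
endfacet
facet normal 0.534 0.214 -0.818
outer loop
vertex -3.205 3.035 -4.503
vertex -2.716 3.069 -4.175
vertex -2.944 2.598 -4.447
endloop
endfacet
facet normal -0.832 -0.521 -0.189
outer loop
vertex -3.205 3.035 -4.503
vertex -2.944 2.598 -4.447
vertex -3.364 2.811 -3.185
endloop
endfacet
facet normal 0.536 0.212 -0.817
outer loop
vertex -2.944 2.598 -4.447
vertex -2.716 3.069 -4.175
vertex -2.512 2.516 -4.185
endloop
endfacet
facet normal -0.235 -0.968 0.085
outer loop
vertex -2.944 2.598 -4.447
vertex -2.512 2.516 -4.185
vertex -3.364 2.811 -3.185
endloop
endfacet
facet normal 0.535 0.212 -0.818
outer loop
vertex -2.512 2.516 -4.185
vertex -2.716 3.069 -4.175
vertex -2.233 2.85 -3.916
endloop
endfacet
facet normal 0.376 -0.751 0.542
outer loop
vertex -2.512 2.516 -4.185
vertex -2.233 2.85 -3.916
vertex -3.364 2.811 -3.185
endloop
endfacet
facet normal 0.535 0.215 -0.817
outer loop
vertex -2.233 2.85 -3.916
vertex -2.716 3.069 -4.175
vertex -2.319 3.35 -3.841
endloop
endfacet
facet normal 0.543 -0.032 0.839
outer loop
vertex -2.233 2.85 -3.916
vertex -2.319 3.35 -3.841
vertex -3.364 2.811 -3.185
endloop
endfacet

endsolid


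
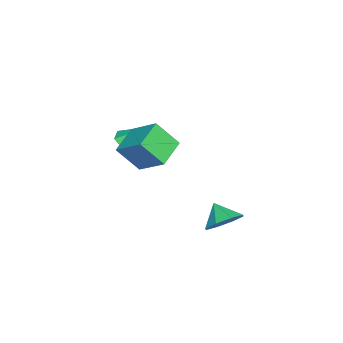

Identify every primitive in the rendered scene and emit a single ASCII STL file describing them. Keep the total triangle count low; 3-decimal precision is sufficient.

solid 
facet normal -0.937 0.179 0.301
outer loop
vertex -2.204 -3.576 3.047
vertex -1.546 -2.06 4.192
vertex -2.438 -2.394 1.617
endloop
endfacet
facet normal -0.328 -0.754 -0.569
outer loop
vertex -0.734 -2.72 1.068
vertex -2.204 -3.576 3.047
vertex -2.438 -2.394 1.617
endloop
endfacet
facet normal -0.937 0.179 0.301
outer loop
vertex -2.438 -2.394 1.617
vertex -1.546 -2.06 4.192
vertex -1.78 -0.878 2.761
endloop
endfacet
facet normal -0.126 0.632 -0.765
outer loop
vertex -1.78 -0.878 2.761
vertex -0.734 -2.72 1.068
vertex -2.438 -2.394 1.617
endloop
endfacet
facet normal 0.125 -0.632 0.765
outer loop
vertex -2.204 -3.576 3.047
vertex 0.158 -2.386 3.643
vertex -1.546 -2.06 4.192
endloop
endfacet
facet normal -0.327 -0.754 -0.569
outer loop
vertex -0.5 -3.902 2.499
vertex -2.204 -3.576 3.047
vertex -0.734 -2.72 1.068
endloop
endfacet
facet normal 0.125 -0.632 0.765
outer loop
vertex -0.5 -3.902 2.499
vertex 0.158 -2.386 3.643
vertex -2.204 -3.576 3.047
endloop
endfacet
facet normal 0.328 0.754 0.569
outer loop
vertex -1.546 -2.06 4.192
vertex 0.158 -2.386 3.643
vertex -1.78 -0.878 2.761
endloop
endfacet
facet normal -0.125 0.632 -0.765
outer loop
vertex -0.076 -1.204 2.213
vertex -0.734 -2.72 1.068
vertex -1.78 -0.878 2.761
endloop
endfacet
facet normal 0.327 0.754 0.570
outer loop
vertex -1.78 -0.878 2.761
vertex 0.158 -2.386 3.643
vertex -0.076 -1.204 2.213
endloop
endfacet
facet normal 0.937 -0.179 -0.301
outer loop
vertex -0.076 -1.204 2.213
vertex -0.5 -3.902 2.499
vertex -0.734 -2.72 1.068
endloop
endfacet
facet normal 0.937 -0.179 -0.301
outer loop
vertex 0.158 -2.386 3.643
vertex -0.5 -3.902 2.499
vertex -0.076 -1.204 2.213
endloop
endfacet
facet normal 0.098 -0.648 -0.756
outer loop
vertex -2.757 -4.719 1.727
vertex -3.285 -4.164 1.183
vertex -2.352 -4.05 1.206
endloop
endfacet
facet normal 0.771 0.029 0.636
outer loop
vertex -2.757 -4.719 1.727
vertex -2.352 -4.05 1.206
vertex -3.455 -3.036 2.497
endloop
endfacet
facet normal 0.098 -0.648 -0.755
outer loop
vertex -2.352 -4.05 1.206
vertex -3.285 -4.164 1.183
vertex -2.88 -3.495 0.661
endloop
endfacet
facet normal 0.703 0.710 0.043
outer loop
vertex -2.352 -4.05 1.206
vertex -2.88 -3.495 0.661
vertex -3.455 -3.036 2.497
endloop
endfacet
facet normal 0.097 -0.648 -0.755
outer loop
vertex -2.88 -3.495 0.661
vertex -3.285 -4.164 1.183
vertex -3.813 -3.608 0.638
endloop
endfacet
facet normal -0.109 0.956 -0.273
outer loop
vertex -2.88 -3.495 0.661
vertex -3.813 -3.608 0.638
vertex -3.455 -3.036 2.497
endloop
endfacet
facet normal 0.097 -0.648 -0.755
outer loop
vertex -3.813 -3.608 0.638
vertex -3.285 -4.164 1.183
vertex -4.218 -4.277 1.16
endloop
endfacet
facet normal -0.854 0.520 0.004
outer loop
vertex -3.813 -3.608 0.638
vertex -4.218 -4.277 1.16
vertex -3.455 -3.036 2.497
endloop
endfacet
facet normal 0.097 -0.647 -0.756
outer loop
vertex -4.218 -4.277 1.16
vertex -3.285 -4.164 1.183
vertex -3.69 -4.833 1.704
endloop
endfacet
facet normal -0.785 -0.161 0.598
outer loop
vertex -4.218 -4.277 1.16
vertex -3.69 -4.833 1.704
vertex -3.455 -3.036 2.497
endloop
endfacet
facet normal 0.098 -0.648 -0.756
outer loop
vertex -3.69 -4.833 1.704
vertex -3.285 -4.164 1.183
vertex -2.757 -4.719 1.727
endloop
endfacet
facet normal 0.027 -0.407 0.913
outer loop
vertex -3.69 -4.833 1.704
vertex -2.757 -4.719 1.727
vertex -3.455 -3.036 2.497
endloop
endfacet
facet normal 0.500 0.564 -0.657
outer loop
vertex 3.559 3.257 1.63
vertex 3.03 2.771 0.81
vertex 2.851 3.65 1.428
endloop
endfacet
facet normal -0.174 0.184 0.967
outer loop
vertex 3.559 3.257 1.63
vertex 2.851 3.65 1.428
vertex 2.39 2.049 1.65
endloop
endfacet
facet normal 0.501 0.564 -0.657
outer loop
vertex 2.851 3.65 1.428
vertex 3.03 2.771 0.81
vertex 2.249 3.528 0.864
endloop
endfacet
facet normal -0.685 0.290 0.668
outer loop
vertex 2.851 3.65 1.428
vertex 2.249 3.528 0.864
vertex 2.39 2.049 1.65
endloop
endfacet
facet normal 0.501 0.564 -0.656
outer loop
vertex 2.249 3.528 0.864
vertex 3.03 2.771 0.81
vertex 2.104 2.963 0.268
endloop
endfacet
facet normal -0.976 0.022 0.217
outer loop
vertex 2.249 3.528 0.864
vertex 2.104 2.963 0.268
vertex 2.39 2.049 1.65
endloop
endfacet
facet normal 0.501 0.564 -0.656
outer loop
vertex 2.104 2.963 0.268
vertex 3.03 2.771 0.81
vertex 2.502 2.285 -0.011
endloop
endfacet
facet normal -0.877 -0.464 -0.125
outer loop
vertex 2.104 2.963 0.268
vertex 2.502 2.285 -0.011
vertex 2.39 2.049 1.65
endloop
endfacet
facet normal 0.501 0.565 -0.656
outer loop
vertex 2.502 2.285 -0.011
vertex 3.03 2.771 0.81
vertex 3.21 1.892 0.191
endloop
endfacet
facet normal -0.445 -0.882 -0.155
outer loop
vertex 2.502 2.285 -0.011
vertex 3.21 1.892 0.191
vertex 2.39 2.049 1.65
endloop
endfacet
facet normal 0.500 0.565 -0.656
outer loop
vertex 3.21 1.892 0.191
vertex 3.03 2.771 0.81
vertex 3.812 2.014 0.755
endloop
endfacet
facet normal 0.066 -0.987 0.143
outer loop
vertex 3.21 1.892 0.191
vertex 3.812 2.014 0.755
vertex 2.39 2.049 1.65
endloop
endfacet
facet normal 0.500 0.564 -0.657
outer loop
vertex 3.812 2.014 0.755
vertex 3.03 2.771 0.81
vertex 3.957 2.579 1.351
endloop
endfacet
facet normal 0.357 -0.720 0.595
outer loop
vertex 3.812 2.014 0.755
vertex 3.957 2.579 1.351
vertex 2.39 2.049 1.65
endloop
endfacet
facet normal 0.500 0.564 -0.657
outer loop
vertex 3.957 2.579 1.351
vertex 3.03 2.771 0.81
vertex 3.559 3.257 1.63
endloop
endfacet
facet normal 0.258 -0.234 0.937
outer loop
vertex 3.957 2.579 1.351
vertex 3.559 3.257 1.63
vertex 2.39 2.049 1.65
endloop
endfacet

endsolid
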